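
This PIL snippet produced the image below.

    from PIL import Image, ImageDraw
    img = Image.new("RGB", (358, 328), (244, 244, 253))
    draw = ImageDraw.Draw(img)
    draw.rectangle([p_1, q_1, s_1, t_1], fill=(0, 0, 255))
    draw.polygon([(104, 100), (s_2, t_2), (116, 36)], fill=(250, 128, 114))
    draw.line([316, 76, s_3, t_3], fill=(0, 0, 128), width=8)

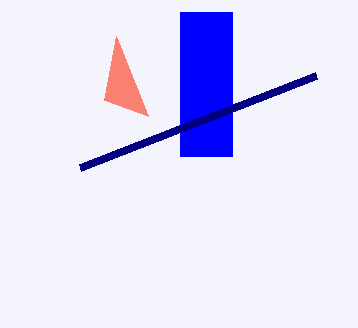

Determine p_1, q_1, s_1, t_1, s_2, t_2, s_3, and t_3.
p_1 = 180
q_1 = 12
s_1 = 232
t_1 = 156
s_2 = 148
t_2 = 116
s_3 = 80
t_3 = 168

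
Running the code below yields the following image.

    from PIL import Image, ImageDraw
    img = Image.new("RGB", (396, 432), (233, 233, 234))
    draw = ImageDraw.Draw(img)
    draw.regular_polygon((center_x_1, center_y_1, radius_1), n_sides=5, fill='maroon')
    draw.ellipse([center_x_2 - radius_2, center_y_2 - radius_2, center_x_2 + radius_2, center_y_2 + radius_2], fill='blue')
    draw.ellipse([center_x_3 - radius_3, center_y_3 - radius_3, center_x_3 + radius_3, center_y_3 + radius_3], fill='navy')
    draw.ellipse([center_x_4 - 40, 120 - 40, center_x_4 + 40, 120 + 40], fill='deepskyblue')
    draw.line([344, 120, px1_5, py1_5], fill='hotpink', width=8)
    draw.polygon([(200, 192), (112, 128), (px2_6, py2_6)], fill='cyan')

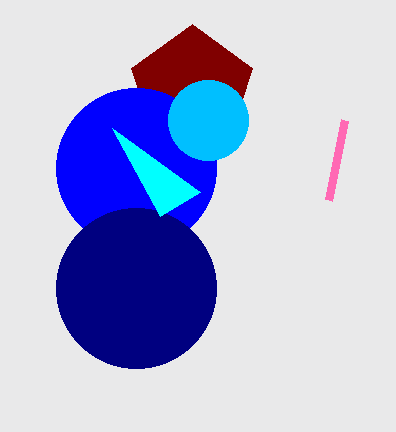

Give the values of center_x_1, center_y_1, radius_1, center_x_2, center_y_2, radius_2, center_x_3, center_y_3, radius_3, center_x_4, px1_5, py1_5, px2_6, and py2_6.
center_x_1 = 192
center_y_1 = 88
radius_1 = 64
center_x_2 = 136
center_y_2 = 168
radius_2 = 80
center_x_3 = 136
center_y_3 = 288
radius_3 = 80
center_x_4 = 208
px1_5 = 328
py1_5 = 200
px2_6 = 160
py2_6 = 216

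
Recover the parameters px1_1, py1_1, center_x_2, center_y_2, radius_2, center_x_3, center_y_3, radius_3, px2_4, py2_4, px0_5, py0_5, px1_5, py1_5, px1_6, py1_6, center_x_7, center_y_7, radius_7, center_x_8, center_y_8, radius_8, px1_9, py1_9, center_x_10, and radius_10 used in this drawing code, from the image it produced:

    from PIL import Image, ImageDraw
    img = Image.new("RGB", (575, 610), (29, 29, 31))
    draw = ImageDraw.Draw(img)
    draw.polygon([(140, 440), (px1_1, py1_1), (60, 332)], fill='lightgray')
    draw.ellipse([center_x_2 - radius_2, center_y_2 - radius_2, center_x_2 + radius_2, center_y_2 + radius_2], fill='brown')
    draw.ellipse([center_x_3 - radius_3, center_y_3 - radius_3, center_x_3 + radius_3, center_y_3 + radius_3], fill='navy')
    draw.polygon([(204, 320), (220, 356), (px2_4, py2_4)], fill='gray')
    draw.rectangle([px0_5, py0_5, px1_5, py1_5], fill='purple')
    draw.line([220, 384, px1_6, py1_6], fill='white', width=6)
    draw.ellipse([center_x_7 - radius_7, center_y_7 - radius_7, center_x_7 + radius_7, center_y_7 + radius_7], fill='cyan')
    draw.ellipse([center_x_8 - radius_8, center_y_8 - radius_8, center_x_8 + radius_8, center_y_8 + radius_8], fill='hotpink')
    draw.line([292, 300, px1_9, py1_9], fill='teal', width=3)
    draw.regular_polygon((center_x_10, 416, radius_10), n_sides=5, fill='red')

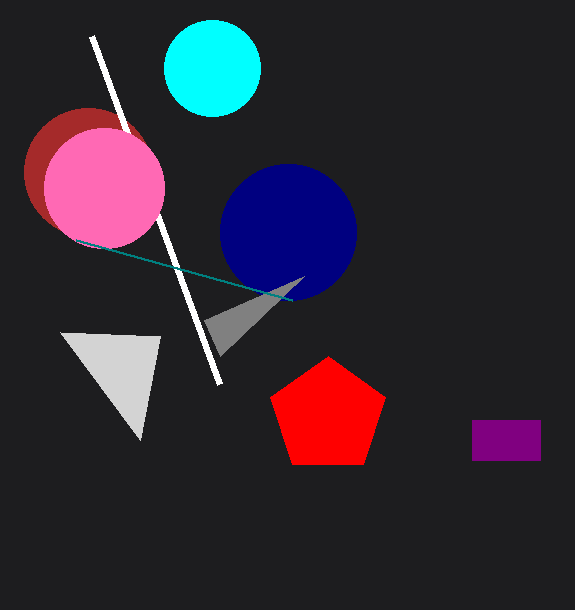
px1_1 = 160, py1_1 = 336, center_x_2 = 88, center_y_2 = 172, radius_2 = 64, center_x_3 = 288, center_y_3 = 232, radius_3 = 68, px2_4 = 304, py2_4 = 276, px0_5 = 472, py0_5 = 420, px1_5 = 540, py1_5 = 460, px1_6 = 92, py1_6 = 36, center_x_7 = 212, center_y_7 = 68, radius_7 = 48, center_x_8 = 104, center_y_8 = 188, radius_8 = 60, px1_9 = 76, py1_9 = 240, center_x_10 = 328, radius_10 = 60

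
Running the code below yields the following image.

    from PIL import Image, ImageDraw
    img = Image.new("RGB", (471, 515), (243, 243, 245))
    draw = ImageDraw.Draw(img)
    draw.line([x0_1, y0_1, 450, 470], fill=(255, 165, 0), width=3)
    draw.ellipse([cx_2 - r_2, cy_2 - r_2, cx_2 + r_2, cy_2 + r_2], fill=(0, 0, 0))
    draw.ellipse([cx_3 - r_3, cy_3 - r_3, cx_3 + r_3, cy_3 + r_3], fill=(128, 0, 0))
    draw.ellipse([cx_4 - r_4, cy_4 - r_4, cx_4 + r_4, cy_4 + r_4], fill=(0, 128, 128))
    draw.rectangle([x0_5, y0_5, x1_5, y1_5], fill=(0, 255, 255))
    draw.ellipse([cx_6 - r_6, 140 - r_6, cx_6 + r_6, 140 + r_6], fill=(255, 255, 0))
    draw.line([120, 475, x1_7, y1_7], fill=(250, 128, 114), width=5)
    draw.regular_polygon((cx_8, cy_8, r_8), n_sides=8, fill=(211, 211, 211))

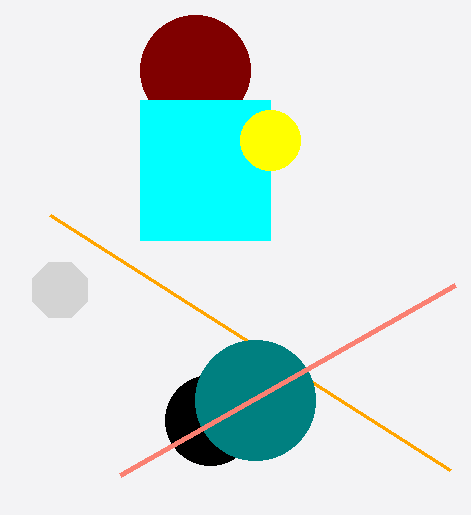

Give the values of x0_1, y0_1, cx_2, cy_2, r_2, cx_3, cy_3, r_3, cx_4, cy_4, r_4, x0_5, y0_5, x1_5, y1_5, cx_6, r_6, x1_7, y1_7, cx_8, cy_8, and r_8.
x0_1 = 50
y0_1 = 215
cx_2 = 210
cy_2 = 420
r_2 = 45
cx_3 = 195
cy_3 = 70
r_3 = 55
cx_4 = 255
cy_4 = 400
r_4 = 60
x0_5 = 140
y0_5 = 100
x1_5 = 270
y1_5 = 240
cx_6 = 270
r_6 = 30
x1_7 = 455
y1_7 = 285
cx_8 = 60
cy_8 = 290
r_8 = 30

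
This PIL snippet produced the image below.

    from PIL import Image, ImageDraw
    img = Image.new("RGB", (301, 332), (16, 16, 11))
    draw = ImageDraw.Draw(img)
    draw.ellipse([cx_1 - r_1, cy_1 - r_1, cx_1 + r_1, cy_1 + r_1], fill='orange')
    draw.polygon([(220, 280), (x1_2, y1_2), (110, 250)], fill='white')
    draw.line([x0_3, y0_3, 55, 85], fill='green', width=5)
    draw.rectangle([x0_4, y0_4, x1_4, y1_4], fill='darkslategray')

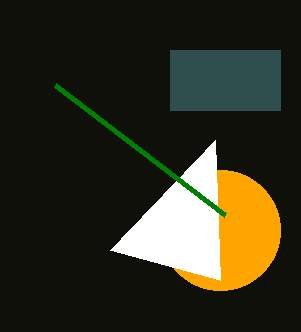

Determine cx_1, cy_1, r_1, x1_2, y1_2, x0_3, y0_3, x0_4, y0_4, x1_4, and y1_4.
cx_1 = 220, cy_1 = 230, r_1 = 60, x1_2 = 215, y1_2 = 140, x0_3 = 225, y0_3 = 215, x0_4 = 170, y0_4 = 50, x1_4 = 280, y1_4 = 110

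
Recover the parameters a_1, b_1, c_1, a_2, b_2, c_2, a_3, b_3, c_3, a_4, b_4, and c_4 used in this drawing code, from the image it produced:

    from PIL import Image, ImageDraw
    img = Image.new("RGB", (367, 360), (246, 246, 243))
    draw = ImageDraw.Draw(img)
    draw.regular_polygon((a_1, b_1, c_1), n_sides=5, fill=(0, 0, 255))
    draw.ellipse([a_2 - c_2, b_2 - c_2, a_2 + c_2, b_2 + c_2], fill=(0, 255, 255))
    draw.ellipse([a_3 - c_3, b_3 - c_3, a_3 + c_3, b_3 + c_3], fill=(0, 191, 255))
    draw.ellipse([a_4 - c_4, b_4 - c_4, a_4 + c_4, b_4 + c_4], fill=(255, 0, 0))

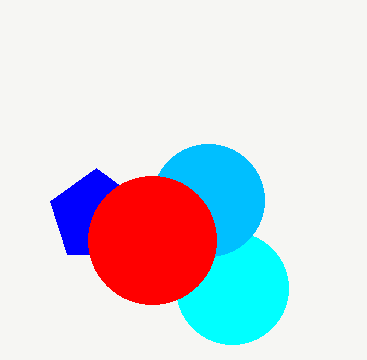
a_1 = 96, b_1 = 216, c_1 = 48, a_2 = 232, b_2 = 288, c_2 = 56, a_3 = 208, b_3 = 200, c_3 = 56, a_4 = 152, b_4 = 240, c_4 = 64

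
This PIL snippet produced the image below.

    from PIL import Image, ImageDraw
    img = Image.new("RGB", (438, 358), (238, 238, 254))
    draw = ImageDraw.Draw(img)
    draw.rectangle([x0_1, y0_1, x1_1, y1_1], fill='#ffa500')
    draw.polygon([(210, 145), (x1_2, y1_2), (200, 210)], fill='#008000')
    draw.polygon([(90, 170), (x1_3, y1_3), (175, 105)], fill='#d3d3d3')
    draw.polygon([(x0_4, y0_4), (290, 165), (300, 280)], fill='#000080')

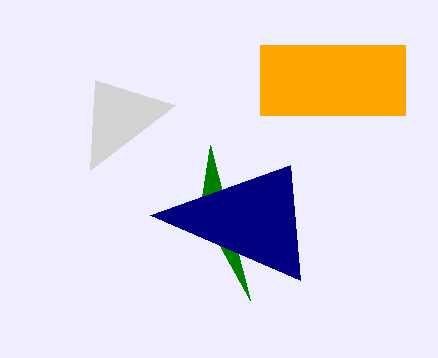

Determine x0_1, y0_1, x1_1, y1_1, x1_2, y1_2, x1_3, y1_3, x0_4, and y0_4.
x0_1 = 260
y0_1 = 45
x1_1 = 405
y1_1 = 115
x1_2 = 250
y1_2 = 300
x1_3 = 95
y1_3 = 80
x0_4 = 150
y0_4 = 215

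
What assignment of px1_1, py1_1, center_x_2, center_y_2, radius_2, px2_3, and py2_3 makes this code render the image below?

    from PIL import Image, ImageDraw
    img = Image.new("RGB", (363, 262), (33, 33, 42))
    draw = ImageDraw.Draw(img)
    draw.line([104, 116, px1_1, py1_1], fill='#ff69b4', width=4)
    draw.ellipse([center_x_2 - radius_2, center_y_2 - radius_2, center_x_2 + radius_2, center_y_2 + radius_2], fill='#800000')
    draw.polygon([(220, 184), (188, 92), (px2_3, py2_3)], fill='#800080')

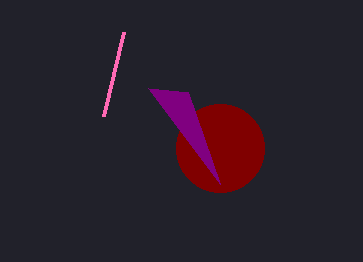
px1_1 = 124; py1_1 = 32; center_x_2 = 220; center_y_2 = 148; radius_2 = 44; px2_3 = 148; py2_3 = 88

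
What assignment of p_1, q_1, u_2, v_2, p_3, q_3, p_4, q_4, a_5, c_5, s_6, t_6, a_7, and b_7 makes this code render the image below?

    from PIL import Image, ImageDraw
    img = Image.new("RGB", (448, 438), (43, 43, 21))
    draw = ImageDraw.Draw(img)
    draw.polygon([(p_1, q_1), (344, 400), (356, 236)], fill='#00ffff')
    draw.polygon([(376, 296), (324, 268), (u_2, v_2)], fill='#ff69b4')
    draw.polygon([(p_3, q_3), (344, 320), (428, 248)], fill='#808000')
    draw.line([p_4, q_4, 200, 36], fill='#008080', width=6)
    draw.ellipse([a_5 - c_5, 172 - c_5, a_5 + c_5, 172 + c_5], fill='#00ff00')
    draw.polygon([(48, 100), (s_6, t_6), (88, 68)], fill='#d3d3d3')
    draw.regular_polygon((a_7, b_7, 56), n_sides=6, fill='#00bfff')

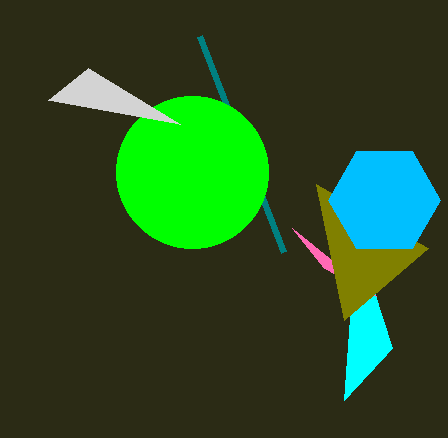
p_1 = 392
q_1 = 348
u_2 = 292
v_2 = 228
p_3 = 316
q_3 = 184
p_4 = 284
q_4 = 252
a_5 = 192
c_5 = 76
s_6 = 180
t_6 = 124
a_7 = 384
b_7 = 200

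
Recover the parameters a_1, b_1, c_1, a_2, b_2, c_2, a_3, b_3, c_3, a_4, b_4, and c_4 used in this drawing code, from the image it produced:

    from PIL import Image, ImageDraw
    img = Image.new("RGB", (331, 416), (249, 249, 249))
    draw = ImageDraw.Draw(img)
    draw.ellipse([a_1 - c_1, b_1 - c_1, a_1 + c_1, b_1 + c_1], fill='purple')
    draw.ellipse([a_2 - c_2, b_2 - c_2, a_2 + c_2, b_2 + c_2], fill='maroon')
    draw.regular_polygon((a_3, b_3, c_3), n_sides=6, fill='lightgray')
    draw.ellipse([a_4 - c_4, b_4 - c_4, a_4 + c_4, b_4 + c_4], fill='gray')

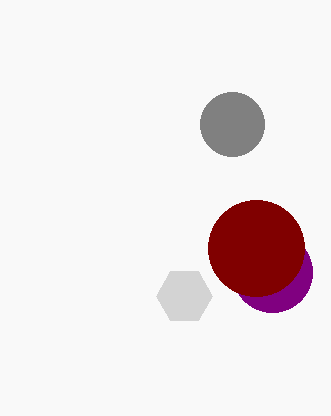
a_1 = 272, b_1 = 272, c_1 = 40, a_2 = 256, b_2 = 248, c_2 = 48, a_3 = 184, b_3 = 296, c_3 = 28, a_4 = 232, b_4 = 124, c_4 = 32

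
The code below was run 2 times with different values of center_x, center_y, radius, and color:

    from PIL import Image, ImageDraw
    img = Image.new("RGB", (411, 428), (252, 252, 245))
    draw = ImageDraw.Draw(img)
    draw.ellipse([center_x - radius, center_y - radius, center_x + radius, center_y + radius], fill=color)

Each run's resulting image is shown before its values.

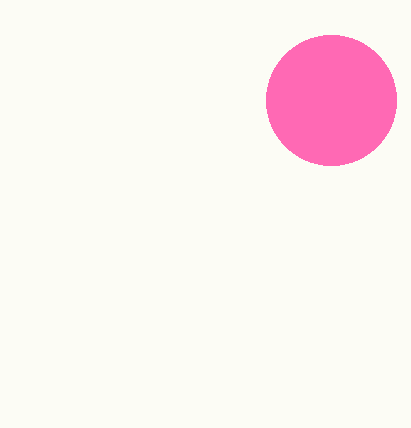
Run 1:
center_x = 331; center_y = 100; radius = 65; color = 'hotpink'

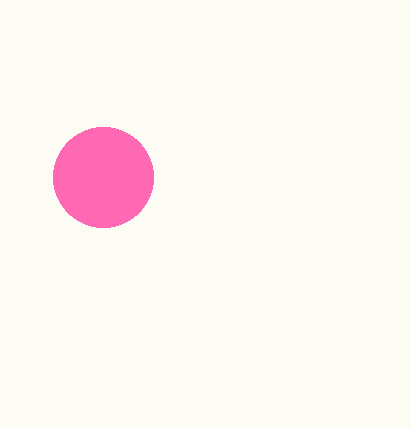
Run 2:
center_x = 103, center_y = 177, radius = 50, color = 'hotpink'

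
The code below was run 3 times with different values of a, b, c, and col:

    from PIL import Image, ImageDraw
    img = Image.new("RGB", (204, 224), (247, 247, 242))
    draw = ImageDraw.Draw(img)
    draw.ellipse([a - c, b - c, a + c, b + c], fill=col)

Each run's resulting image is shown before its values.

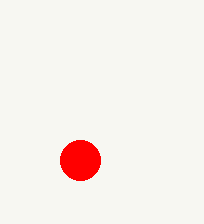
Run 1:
a = 80; b = 160; c = 20; col = 'red'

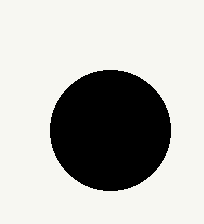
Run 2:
a = 110
b = 130
c = 60
col = 'black'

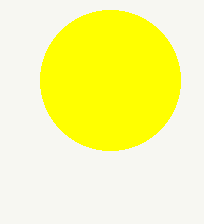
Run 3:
a = 110; b = 80; c = 70; col = 'yellow'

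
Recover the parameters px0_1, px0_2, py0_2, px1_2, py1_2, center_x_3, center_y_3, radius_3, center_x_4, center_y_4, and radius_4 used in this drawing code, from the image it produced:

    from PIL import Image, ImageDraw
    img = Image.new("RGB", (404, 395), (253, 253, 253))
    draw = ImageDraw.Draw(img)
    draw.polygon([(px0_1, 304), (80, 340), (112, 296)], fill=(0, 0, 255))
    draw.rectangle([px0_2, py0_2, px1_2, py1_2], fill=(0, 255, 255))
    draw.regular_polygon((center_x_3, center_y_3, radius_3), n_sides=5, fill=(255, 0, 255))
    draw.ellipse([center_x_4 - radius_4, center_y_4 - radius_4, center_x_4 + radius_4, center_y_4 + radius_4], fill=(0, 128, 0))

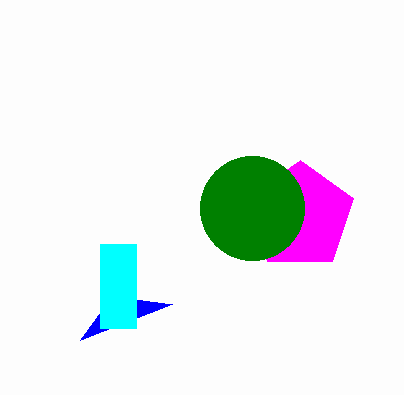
px0_1 = 172
px0_2 = 100
py0_2 = 244
px1_2 = 136
py1_2 = 328
center_x_3 = 300
center_y_3 = 216
radius_3 = 56
center_x_4 = 252
center_y_4 = 208
radius_4 = 52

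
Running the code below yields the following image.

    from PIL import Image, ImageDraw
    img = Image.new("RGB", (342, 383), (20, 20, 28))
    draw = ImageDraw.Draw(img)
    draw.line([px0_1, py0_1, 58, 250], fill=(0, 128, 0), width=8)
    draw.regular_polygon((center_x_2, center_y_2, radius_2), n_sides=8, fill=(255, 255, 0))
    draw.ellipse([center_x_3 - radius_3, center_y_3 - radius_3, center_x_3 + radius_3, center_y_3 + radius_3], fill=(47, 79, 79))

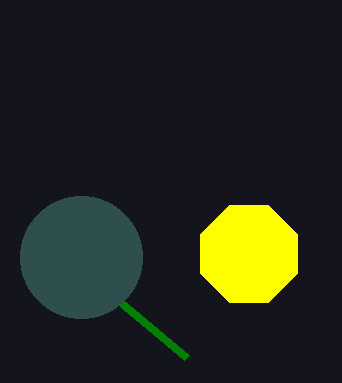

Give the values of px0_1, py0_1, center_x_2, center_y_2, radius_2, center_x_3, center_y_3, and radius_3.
px0_1 = 187, py0_1 = 358, center_x_2 = 249, center_y_2 = 254, radius_2 = 52, center_x_3 = 81, center_y_3 = 257, radius_3 = 61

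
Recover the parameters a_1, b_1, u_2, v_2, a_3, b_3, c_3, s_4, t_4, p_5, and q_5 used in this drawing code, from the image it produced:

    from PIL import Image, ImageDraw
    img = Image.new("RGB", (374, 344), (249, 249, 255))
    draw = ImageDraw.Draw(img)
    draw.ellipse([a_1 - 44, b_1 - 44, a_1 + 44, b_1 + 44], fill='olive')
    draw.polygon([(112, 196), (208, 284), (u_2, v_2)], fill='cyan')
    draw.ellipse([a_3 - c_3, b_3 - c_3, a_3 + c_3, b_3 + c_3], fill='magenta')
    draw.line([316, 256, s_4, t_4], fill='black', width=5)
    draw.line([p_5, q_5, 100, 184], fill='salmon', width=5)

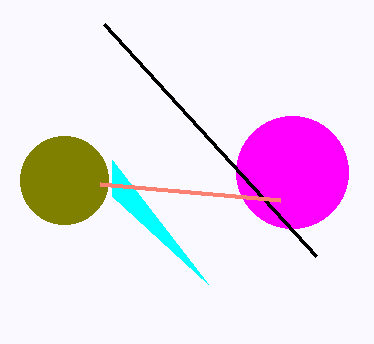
a_1 = 64; b_1 = 180; u_2 = 112; v_2 = 160; a_3 = 292; b_3 = 172; c_3 = 56; s_4 = 104; t_4 = 24; p_5 = 280; q_5 = 200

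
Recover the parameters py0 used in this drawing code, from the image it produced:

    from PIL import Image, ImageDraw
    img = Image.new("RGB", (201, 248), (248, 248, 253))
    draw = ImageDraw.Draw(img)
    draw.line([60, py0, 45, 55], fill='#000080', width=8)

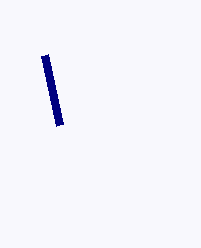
py0 = 125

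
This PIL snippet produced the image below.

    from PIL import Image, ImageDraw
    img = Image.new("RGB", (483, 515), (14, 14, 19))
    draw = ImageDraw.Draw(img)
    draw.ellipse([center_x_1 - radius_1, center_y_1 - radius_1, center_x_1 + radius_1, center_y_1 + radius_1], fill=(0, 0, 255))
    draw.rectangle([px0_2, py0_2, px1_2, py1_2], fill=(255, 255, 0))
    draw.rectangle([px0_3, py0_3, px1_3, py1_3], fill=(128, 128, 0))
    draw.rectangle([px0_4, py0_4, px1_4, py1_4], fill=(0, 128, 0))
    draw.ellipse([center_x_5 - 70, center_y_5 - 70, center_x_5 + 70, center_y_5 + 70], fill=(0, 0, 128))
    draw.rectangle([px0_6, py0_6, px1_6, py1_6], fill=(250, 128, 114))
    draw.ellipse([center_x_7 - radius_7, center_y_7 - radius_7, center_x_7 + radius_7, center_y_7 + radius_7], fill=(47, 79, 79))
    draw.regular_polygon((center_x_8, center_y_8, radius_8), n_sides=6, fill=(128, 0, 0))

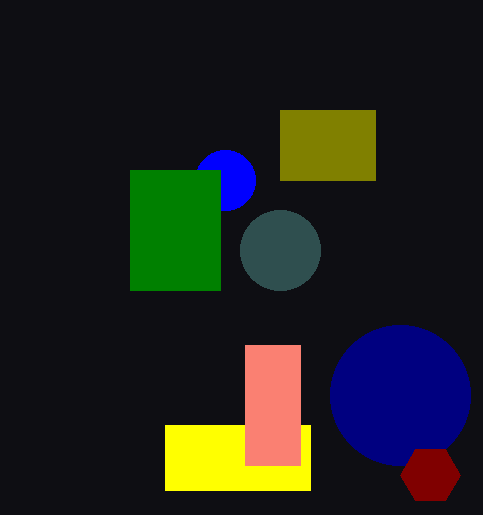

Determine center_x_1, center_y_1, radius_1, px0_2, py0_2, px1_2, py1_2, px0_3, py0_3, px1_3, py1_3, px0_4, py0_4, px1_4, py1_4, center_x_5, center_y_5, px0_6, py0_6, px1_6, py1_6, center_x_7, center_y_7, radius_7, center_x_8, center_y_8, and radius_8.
center_x_1 = 225
center_y_1 = 180
radius_1 = 30
px0_2 = 165
py0_2 = 425
px1_2 = 310
py1_2 = 490
px0_3 = 280
py0_3 = 110
px1_3 = 375
py1_3 = 180
px0_4 = 130
py0_4 = 170
px1_4 = 220
py1_4 = 290
center_x_5 = 400
center_y_5 = 395
px0_6 = 245
py0_6 = 345
px1_6 = 300
py1_6 = 465
center_x_7 = 280
center_y_7 = 250
radius_7 = 40
center_x_8 = 430
center_y_8 = 475
radius_8 = 30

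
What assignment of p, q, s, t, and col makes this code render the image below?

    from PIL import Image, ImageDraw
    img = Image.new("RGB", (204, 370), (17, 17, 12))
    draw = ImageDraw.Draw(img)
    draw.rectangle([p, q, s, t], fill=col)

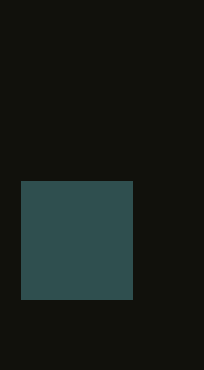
p = 21, q = 181, s = 132, t = 299, col = 'darkslategray'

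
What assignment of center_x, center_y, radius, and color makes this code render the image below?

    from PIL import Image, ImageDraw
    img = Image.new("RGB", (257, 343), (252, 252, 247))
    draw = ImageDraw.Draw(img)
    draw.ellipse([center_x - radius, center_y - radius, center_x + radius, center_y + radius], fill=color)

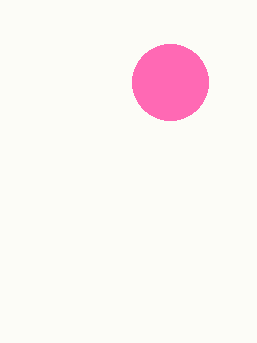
center_x = 170
center_y = 82
radius = 38
color = 'hotpink'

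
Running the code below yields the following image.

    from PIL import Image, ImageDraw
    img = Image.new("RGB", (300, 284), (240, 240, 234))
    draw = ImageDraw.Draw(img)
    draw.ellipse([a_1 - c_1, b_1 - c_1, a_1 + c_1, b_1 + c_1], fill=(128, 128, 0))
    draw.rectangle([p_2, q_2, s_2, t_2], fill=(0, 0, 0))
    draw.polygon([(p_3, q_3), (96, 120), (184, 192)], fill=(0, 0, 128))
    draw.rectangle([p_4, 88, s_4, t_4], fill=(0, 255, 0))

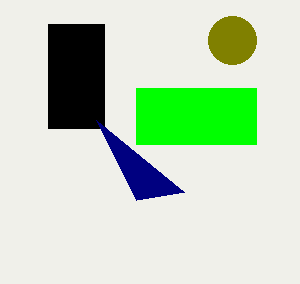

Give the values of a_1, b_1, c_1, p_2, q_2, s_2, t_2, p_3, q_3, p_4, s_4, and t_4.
a_1 = 232; b_1 = 40; c_1 = 24; p_2 = 48; q_2 = 24; s_2 = 104; t_2 = 128; p_3 = 136; q_3 = 200; p_4 = 136; s_4 = 256; t_4 = 144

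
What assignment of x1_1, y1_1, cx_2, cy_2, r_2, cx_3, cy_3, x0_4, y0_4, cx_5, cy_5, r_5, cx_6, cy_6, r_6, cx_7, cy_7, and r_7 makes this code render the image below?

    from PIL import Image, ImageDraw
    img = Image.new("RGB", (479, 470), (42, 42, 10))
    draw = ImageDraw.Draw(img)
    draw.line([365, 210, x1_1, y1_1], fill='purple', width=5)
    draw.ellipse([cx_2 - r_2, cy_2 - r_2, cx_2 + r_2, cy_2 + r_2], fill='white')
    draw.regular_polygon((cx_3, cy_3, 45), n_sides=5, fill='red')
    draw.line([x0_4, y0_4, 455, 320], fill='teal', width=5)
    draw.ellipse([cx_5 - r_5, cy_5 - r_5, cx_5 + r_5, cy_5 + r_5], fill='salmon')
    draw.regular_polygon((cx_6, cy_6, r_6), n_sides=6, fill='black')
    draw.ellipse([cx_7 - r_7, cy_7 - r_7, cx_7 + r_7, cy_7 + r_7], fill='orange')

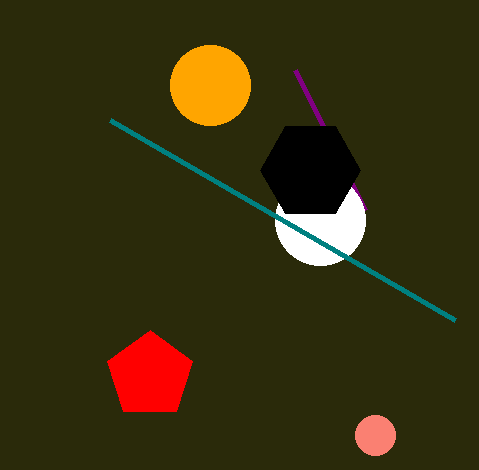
x1_1 = 295; y1_1 = 70; cx_2 = 320; cy_2 = 220; r_2 = 45; cx_3 = 150; cy_3 = 375; x0_4 = 110; y0_4 = 120; cx_5 = 375; cy_5 = 435; r_5 = 20; cx_6 = 310; cy_6 = 170; r_6 = 50; cx_7 = 210; cy_7 = 85; r_7 = 40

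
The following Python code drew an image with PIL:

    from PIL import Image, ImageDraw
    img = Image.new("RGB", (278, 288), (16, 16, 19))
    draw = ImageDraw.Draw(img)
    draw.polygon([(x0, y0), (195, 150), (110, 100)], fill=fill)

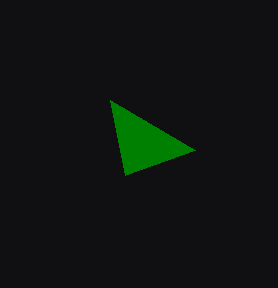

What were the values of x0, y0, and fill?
x0 = 125; y0 = 175; fill = 'green'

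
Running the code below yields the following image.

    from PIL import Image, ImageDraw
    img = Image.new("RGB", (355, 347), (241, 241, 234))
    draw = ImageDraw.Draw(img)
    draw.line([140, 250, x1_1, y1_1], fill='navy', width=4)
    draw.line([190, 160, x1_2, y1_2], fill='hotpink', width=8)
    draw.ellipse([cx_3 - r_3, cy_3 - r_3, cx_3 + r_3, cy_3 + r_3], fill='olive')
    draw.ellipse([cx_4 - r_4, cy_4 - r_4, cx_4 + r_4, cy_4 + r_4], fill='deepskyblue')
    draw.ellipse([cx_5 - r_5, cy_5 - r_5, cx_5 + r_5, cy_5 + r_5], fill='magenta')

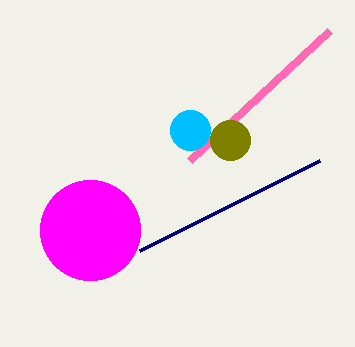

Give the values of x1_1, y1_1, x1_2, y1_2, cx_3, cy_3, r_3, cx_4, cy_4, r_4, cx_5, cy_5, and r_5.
x1_1 = 320
y1_1 = 160
x1_2 = 330
y1_2 = 30
cx_3 = 230
cy_3 = 140
r_3 = 20
cx_4 = 190
cy_4 = 130
r_4 = 20
cx_5 = 90
cy_5 = 230
r_5 = 50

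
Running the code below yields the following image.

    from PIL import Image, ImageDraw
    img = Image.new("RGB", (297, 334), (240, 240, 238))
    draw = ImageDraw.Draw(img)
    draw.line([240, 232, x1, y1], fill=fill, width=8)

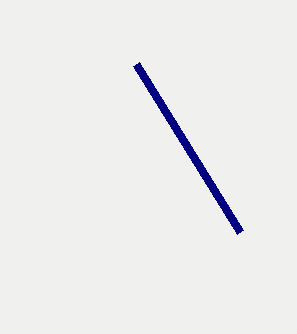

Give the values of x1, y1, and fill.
x1 = 136, y1 = 64, fill = 'navy'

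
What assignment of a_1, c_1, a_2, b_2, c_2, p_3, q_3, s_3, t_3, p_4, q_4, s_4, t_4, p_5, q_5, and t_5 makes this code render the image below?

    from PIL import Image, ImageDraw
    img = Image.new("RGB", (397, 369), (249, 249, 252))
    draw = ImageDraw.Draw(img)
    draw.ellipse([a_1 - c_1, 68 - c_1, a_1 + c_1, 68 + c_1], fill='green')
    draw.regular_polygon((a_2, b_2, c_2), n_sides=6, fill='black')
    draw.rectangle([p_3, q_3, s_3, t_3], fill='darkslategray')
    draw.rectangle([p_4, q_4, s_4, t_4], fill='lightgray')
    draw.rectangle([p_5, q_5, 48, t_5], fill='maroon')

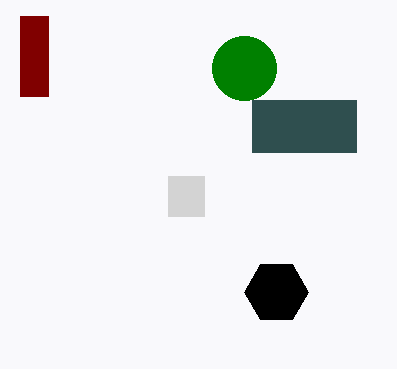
a_1 = 244, c_1 = 32, a_2 = 276, b_2 = 292, c_2 = 32, p_3 = 252, q_3 = 100, s_3 = 356, t_3 = 152, p_4 = 168, q_4 = 176, s_4 = 204, t_4 = 216, p_5 = 20, q_5 = 16, t_5 = 96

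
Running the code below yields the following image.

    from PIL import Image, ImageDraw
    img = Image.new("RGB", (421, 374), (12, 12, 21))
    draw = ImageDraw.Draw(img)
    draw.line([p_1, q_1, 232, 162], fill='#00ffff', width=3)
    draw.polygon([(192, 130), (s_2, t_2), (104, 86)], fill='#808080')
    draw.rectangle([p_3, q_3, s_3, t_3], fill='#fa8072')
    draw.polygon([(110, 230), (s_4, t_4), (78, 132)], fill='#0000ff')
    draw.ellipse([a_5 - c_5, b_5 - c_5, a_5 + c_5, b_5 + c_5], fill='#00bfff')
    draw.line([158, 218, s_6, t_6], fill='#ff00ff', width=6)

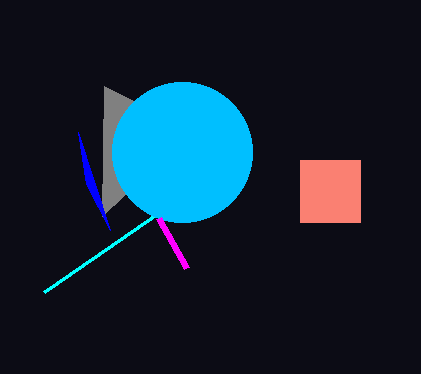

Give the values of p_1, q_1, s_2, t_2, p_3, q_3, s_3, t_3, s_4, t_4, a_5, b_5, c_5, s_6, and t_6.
p_1 = 44
q_1 = 292
s_2 = 102
t_2 = 216
p_3 = 300
q_3 = 160
s_3 = 360
t_3 = 222
s_4 = 86
t_4 = 184
a_5 = 182
b_5 = 152
c_5 = 70
s_6 = 186
t_6 = 268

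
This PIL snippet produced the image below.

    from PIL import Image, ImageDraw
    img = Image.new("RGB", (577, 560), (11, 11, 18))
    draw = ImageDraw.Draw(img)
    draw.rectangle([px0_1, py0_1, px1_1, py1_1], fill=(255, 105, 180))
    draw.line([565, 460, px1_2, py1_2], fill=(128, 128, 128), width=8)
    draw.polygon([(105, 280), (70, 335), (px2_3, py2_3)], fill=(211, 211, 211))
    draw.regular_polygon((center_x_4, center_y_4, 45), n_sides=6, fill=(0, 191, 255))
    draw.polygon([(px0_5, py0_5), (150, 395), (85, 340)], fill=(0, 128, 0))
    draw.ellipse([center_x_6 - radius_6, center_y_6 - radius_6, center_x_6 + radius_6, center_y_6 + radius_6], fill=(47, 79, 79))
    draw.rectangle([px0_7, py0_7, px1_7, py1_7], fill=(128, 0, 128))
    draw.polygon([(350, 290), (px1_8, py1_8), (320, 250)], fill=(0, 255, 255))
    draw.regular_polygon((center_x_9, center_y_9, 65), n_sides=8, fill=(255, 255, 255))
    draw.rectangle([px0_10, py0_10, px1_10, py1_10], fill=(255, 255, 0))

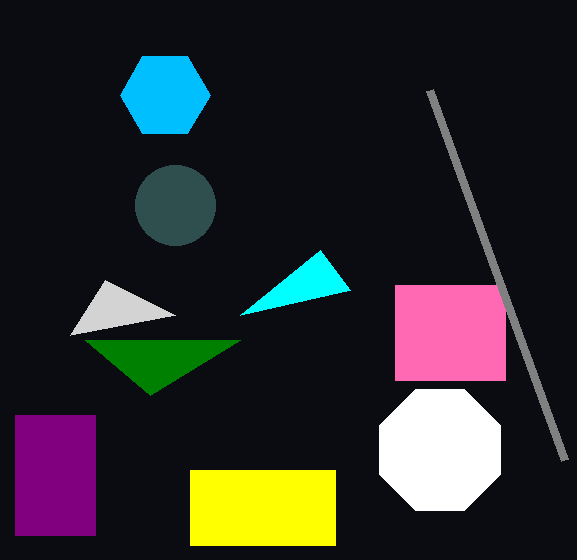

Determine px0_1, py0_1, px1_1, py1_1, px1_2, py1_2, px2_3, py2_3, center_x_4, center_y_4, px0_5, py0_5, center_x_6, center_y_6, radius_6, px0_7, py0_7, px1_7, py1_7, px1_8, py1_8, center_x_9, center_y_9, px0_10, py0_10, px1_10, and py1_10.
px0_1 = 395; py0_1 = 285; px1_1 = 505; py1_1 = 380; px1_2 = 430; py1_2 = 90; px2_3 = 175; py2_3 = 315; center_x_4 = 165; center_y_4 = 95; px0_5 = 240; py0_5 = 340; center_x_6 = 175; center_y_6 = 205; radius_6 = 40; px0_7 = 15; py0_7 = 415; px1_7 = 95; py1_7 = 535; px1_8 = 240; py1_8 = 315; center_x_9 = 440; center_y_9 = 450; px0_10 = 190; py0_10 = 470; px1_10 = 335; py1_10 = 545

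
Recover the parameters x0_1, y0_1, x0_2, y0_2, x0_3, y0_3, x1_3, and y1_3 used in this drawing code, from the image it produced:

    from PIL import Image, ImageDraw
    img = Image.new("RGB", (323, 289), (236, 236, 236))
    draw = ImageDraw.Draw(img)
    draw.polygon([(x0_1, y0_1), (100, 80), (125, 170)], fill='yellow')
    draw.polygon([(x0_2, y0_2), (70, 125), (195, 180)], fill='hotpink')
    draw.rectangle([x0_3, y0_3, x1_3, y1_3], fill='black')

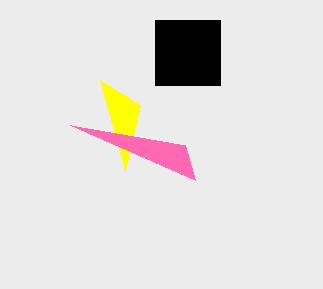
x0_1 = 140
y0_1 = 105
x0_2 = 185
y0_2 = 145
x0_3 = 155
y0_3 = 20
x1_3 = 220
y1_3 = 85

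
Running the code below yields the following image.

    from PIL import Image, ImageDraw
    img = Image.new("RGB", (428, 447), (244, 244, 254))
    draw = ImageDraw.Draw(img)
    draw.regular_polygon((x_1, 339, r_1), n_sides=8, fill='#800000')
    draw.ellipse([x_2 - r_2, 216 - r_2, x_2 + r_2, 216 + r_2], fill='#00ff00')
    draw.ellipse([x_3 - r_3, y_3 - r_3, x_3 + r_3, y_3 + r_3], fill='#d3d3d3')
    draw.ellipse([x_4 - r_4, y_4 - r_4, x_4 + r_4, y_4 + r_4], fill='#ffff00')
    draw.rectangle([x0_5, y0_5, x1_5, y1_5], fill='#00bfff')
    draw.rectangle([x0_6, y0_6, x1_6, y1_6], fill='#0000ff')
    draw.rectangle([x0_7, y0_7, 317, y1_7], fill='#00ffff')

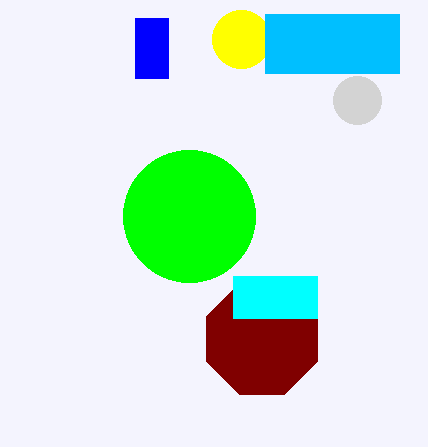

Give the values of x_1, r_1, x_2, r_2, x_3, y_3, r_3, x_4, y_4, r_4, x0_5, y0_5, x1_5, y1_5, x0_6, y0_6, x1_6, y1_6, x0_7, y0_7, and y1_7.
x_1 = 262, r_1 = 60, x_2 = 189, r_2 = 66, x_3 = 357, y_3 = 100, r_3 = 24, x_4 = 241, y_4 = 39, r_4 = 29, x0_5 = 265, y0_5 = 14, x1_5 = 399, y1_5 = 73, x0_6 = 135, y0_6 = 18, x1_6 = 168, y1_6 = 78, x0_7 = 233, y0_7 = 276, y1_7 = 318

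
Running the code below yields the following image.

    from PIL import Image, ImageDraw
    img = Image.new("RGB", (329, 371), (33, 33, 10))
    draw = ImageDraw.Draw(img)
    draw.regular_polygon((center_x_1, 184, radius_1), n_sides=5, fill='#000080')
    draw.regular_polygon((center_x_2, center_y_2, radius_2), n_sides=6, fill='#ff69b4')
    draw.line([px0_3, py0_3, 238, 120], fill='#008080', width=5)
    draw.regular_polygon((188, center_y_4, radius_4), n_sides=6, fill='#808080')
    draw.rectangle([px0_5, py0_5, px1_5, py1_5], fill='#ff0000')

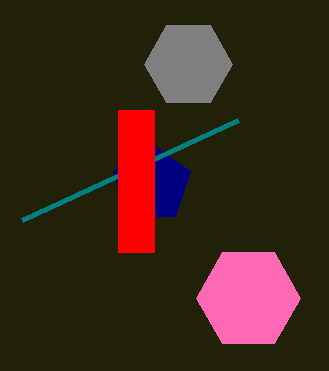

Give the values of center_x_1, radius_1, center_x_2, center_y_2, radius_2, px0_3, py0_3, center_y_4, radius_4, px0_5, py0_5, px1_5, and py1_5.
center_x_1 = 152, radius_1 = 40, center_x_2 = 248, center_y_2 = 298, radius_2 = 52, px0_3 = 22, py0_3 = 220, center_y_4 = 64, radius_4 = 44, px0_5 = 118, py0_5 = 110, px1_5 = 154, py1_5 = 252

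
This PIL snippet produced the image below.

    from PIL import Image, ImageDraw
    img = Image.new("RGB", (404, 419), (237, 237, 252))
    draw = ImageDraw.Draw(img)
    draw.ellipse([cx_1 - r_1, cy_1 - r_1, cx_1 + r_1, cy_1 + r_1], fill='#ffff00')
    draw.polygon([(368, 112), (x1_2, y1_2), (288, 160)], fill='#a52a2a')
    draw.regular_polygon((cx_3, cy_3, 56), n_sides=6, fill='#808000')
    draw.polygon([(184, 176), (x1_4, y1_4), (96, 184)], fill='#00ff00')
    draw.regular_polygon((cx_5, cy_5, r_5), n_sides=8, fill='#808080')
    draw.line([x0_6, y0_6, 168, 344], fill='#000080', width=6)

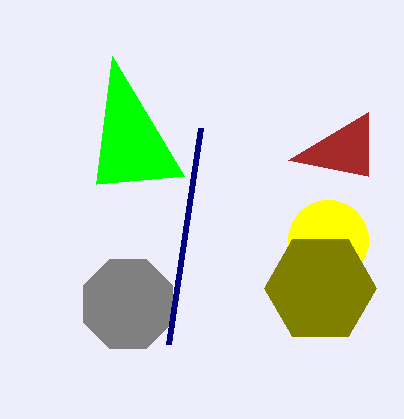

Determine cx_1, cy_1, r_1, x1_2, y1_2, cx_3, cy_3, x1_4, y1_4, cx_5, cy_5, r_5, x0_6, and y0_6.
cx_1 = 328; cy_1 = 240; r_1 = 40; x1_2 = 368; y1_2 = 176; cx_3 = 320; cy_3 = 288; x1_4 = 112; y1_4 = 56; cx_5 = 128; cy_5 = 304; r_5 = 48; x0_6 = 200; y0_6 = 128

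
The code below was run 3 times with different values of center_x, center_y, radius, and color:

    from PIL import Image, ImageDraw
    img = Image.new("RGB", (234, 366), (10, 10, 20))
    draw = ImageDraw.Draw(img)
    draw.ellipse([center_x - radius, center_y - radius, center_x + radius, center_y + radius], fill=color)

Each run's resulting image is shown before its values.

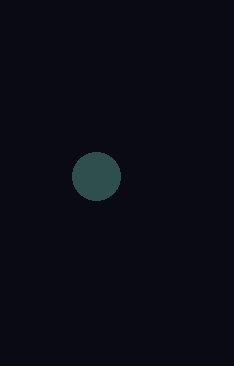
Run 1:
center_x = 96, center_y = 176, radius = 24, color = 'darkslategray'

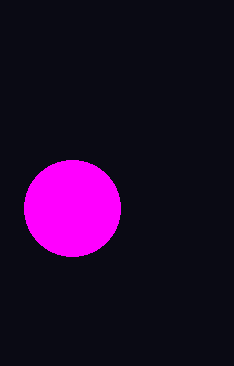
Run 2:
center_x = 72, center_y = 208, radius = 48, color = 'magenta'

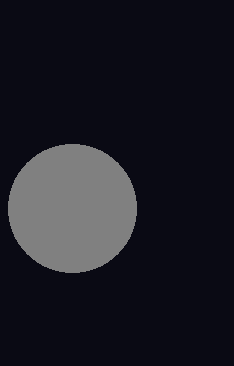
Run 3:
center_x = 72; center_y = 208; radius = 64; color = 'gray'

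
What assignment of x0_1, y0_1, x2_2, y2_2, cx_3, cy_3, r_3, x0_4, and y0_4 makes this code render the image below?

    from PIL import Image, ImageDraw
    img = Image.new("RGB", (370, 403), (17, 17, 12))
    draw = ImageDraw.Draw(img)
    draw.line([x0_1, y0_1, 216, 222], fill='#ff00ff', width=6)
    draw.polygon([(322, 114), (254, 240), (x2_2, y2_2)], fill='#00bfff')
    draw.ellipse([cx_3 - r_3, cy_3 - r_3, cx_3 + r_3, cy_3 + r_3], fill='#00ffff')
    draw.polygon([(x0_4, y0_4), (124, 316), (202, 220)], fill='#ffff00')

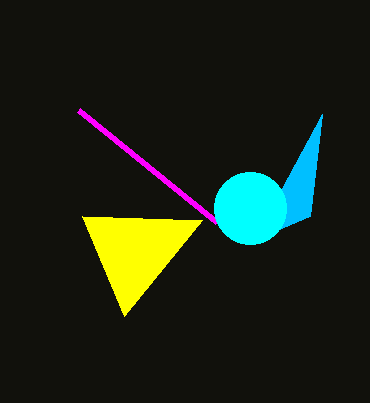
x0_1 = 78, y0_1 = 110, x2_2 = 310, y2_2 = 216, cx_3 = 250, cy_3 = 208, r_3 = 36, x0_4 = 82, y0_4 = 216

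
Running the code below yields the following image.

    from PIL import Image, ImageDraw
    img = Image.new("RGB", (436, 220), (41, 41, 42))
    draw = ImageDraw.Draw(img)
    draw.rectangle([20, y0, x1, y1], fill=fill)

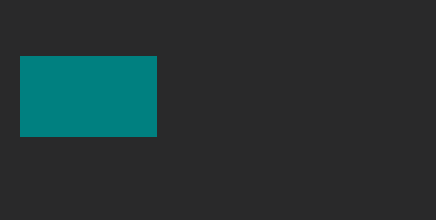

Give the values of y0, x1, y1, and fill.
y0 = 56
x1 = 156
y1 = 136
fill = 'teal'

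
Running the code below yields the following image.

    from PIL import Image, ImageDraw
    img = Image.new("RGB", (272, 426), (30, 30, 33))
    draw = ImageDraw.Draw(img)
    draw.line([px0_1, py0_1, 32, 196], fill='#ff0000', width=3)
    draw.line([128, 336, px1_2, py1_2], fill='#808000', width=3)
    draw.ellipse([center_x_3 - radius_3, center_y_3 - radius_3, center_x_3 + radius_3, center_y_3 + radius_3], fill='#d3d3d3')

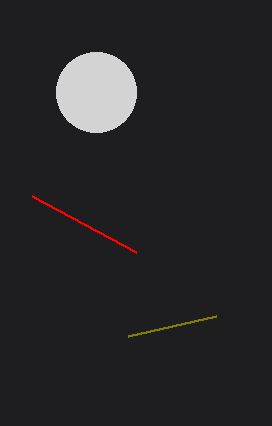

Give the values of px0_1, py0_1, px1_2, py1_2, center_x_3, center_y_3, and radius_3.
px0_1 = 136, py0_1 = 252, px1_2 = 216, py1_2 = 316, center_x_3 = 96, center_y_3 = 92, radius_3 = 40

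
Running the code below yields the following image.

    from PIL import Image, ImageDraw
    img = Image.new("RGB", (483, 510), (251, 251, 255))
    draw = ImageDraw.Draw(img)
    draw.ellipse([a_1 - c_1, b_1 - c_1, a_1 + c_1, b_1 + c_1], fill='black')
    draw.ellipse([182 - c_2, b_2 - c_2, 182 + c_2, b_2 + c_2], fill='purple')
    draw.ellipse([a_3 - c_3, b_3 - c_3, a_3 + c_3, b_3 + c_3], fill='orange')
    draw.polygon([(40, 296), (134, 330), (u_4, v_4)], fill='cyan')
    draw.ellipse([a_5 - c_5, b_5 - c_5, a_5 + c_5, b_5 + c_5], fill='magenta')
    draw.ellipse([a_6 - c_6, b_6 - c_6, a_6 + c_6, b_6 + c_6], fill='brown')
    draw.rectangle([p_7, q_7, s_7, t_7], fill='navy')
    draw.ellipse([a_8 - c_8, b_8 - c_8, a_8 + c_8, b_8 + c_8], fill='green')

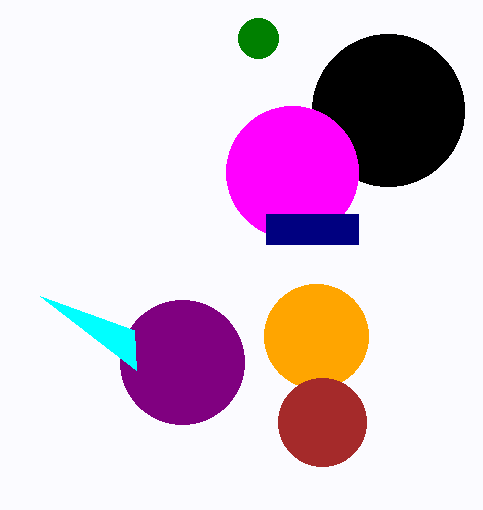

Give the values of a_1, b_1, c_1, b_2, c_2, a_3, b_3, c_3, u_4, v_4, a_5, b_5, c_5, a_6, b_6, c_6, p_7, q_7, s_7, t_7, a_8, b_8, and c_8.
a_1 = 388, b_1 = 110, c_1 = 76, b_2 = 362, c_2 = 62, a_3 = 316, b_3 = 336, c_3 = 52, u_4 = 136, v_4 = 370, a_5 = 292, b_5 = 172, c_5 = 66, a_6 = 322, b_6 = 422, c_6 = 44, p_7 = 266, q_7 = 214, s_7 = 358, t_7 = 244, a_8 = 258, b_8 = 38, c_8 = 20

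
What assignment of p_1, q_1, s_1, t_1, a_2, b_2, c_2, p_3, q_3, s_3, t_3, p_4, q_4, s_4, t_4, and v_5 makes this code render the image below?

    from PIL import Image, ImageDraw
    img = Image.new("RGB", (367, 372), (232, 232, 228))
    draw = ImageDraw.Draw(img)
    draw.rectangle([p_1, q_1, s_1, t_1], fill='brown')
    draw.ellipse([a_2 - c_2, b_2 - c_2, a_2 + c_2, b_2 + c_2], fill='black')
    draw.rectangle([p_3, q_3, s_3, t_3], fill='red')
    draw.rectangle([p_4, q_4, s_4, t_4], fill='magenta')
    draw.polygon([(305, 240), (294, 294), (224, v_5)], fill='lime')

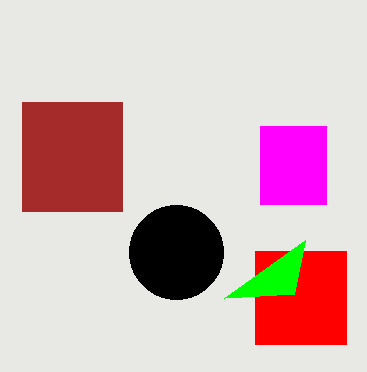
p_1 = 22
q_1 = 102
s_1 = 122
t_1 = 211
a_2 = 176
b_2 = 252
c_2 = 47
p_3 = 255
q_3 = 251
s_3 = 346
t_3 = 344
p_4 = 260
q_4 = 126
s_4 = 326
t_4 = 204
v_5 = 298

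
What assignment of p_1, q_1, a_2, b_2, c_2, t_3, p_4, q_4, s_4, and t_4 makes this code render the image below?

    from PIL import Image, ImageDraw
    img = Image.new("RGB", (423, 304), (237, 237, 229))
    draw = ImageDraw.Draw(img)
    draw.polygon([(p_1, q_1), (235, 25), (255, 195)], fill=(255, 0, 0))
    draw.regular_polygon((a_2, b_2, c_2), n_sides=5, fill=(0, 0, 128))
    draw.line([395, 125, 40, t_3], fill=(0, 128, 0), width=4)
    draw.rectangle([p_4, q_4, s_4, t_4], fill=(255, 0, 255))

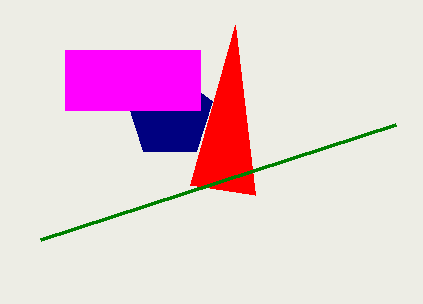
p_1 = 190, q_1 = 185, a_2 = 170, b_2 = 115, c_2 = 45, t_3 = 240, p_4 = 65, q_4 = 50, s_4 = 200, t_4 = 110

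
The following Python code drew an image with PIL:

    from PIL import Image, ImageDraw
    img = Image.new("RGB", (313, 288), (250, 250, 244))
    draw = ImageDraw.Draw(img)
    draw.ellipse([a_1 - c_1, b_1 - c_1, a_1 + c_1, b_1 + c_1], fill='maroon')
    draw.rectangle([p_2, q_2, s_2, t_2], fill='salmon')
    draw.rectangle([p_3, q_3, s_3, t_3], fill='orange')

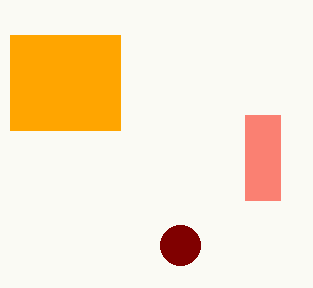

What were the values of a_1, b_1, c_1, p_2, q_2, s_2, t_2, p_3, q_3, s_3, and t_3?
a_1 = 180; b_1 = 245; c_1 = 20; p_2 = 245; q_2 = 115; s_2 = 280; t_2 = 200; p_3 = 10; q_3 = 35; s_3 = 120; t_3 = 130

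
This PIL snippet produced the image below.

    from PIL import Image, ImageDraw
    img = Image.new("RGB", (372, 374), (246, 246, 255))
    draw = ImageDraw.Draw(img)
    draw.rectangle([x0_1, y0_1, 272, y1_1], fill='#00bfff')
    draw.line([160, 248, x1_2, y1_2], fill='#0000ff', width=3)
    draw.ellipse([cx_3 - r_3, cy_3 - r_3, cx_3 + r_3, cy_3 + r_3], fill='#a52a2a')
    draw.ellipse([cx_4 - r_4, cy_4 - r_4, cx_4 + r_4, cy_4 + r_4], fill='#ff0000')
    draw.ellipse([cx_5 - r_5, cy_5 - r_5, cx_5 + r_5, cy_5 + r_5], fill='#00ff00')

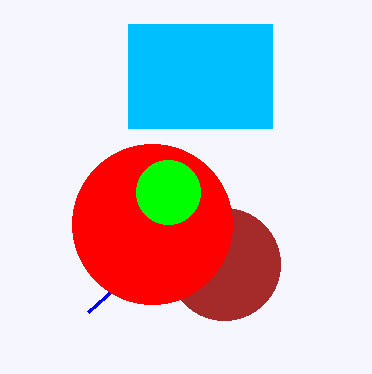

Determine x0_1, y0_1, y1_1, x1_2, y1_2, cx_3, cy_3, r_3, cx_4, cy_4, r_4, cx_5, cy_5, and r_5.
x0_1 = 128; y0_1 = 24; y1_1 = 128; x1_2 = 88; y1_2 = 312; cx_3 = 224; cy_3 = 264; r_3 = 56; cx_4 = 152; cy_4 = 224; r_4 = 80; cx_5 = 168; cy_5 = 192; r_5 = 32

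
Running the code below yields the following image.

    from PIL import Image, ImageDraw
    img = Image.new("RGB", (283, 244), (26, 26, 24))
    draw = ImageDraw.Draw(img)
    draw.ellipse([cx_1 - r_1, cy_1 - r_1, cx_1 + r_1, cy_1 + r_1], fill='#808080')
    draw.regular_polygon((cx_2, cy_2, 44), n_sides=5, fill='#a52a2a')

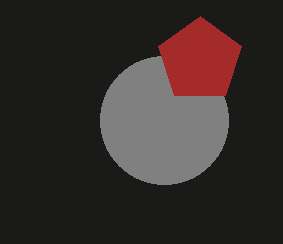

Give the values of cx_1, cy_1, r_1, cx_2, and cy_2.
cx_1 = 164, cy_1 = 120, r_1 = 64, cx_2 = 200, cy_2 = 60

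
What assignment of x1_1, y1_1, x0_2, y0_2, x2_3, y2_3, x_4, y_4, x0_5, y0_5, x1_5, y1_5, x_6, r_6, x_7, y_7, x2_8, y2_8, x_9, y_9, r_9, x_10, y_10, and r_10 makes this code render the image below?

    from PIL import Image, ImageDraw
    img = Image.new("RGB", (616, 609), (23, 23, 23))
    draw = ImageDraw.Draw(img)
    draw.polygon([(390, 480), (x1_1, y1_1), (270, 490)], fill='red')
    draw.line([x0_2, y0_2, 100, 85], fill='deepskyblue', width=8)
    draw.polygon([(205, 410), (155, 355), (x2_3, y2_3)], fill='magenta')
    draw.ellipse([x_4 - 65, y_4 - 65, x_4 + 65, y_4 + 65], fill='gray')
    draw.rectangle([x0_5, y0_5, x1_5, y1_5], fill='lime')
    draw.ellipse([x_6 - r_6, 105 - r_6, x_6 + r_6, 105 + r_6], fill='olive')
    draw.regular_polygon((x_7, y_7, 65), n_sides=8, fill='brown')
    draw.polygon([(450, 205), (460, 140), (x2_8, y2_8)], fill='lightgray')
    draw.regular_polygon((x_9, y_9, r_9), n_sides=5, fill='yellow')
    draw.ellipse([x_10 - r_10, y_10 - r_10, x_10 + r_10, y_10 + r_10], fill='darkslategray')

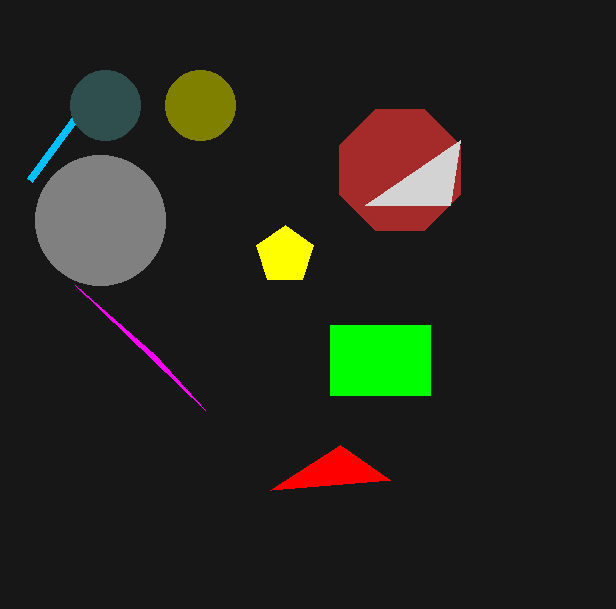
x1_1 = 340
y1_1 = 445
x0_2 = 30
y0_2 = 180
x2_3 = 75
y2_3 = 285
x_4 = 100
y_4 = 220
x0_5 = 330
y0_5 = 325
x1_5 = 430
y1_5 = 395
x_6 = 200
r_6 = 35
x_7 = 400
y_7 = 170
x2_8 = 365
y2_8 = 205
x_9 = 285
y_9 = 255
r_9 = 30
x_10 = 105
y_10 = 105
r_10 = 35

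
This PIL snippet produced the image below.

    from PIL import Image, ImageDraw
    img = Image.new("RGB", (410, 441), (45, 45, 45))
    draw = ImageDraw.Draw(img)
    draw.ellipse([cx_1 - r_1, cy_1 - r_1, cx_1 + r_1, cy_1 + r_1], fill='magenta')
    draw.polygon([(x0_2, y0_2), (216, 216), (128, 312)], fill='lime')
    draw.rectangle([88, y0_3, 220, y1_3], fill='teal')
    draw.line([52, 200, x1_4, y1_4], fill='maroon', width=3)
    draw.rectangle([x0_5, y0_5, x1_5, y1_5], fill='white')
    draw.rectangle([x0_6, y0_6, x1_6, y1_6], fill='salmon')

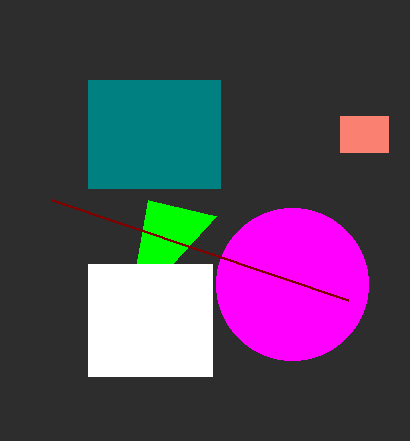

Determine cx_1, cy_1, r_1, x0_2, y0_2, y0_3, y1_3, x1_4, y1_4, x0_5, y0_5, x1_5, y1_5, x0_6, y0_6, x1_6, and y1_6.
cx_1 = 292
cy_1 = 284
r_1 = 76
x0_2 = 148
y0_2 = 200
y0_3 = 80
y1_3 = 188
x1_4 = 348
y1_4 = 300
x0_5 = 88
y0_5 = 264
x1_5 = 212
y1_5 = 376
x0_6 = 340
y0_6 = 116
x1_6 = 388
y1_6 = 152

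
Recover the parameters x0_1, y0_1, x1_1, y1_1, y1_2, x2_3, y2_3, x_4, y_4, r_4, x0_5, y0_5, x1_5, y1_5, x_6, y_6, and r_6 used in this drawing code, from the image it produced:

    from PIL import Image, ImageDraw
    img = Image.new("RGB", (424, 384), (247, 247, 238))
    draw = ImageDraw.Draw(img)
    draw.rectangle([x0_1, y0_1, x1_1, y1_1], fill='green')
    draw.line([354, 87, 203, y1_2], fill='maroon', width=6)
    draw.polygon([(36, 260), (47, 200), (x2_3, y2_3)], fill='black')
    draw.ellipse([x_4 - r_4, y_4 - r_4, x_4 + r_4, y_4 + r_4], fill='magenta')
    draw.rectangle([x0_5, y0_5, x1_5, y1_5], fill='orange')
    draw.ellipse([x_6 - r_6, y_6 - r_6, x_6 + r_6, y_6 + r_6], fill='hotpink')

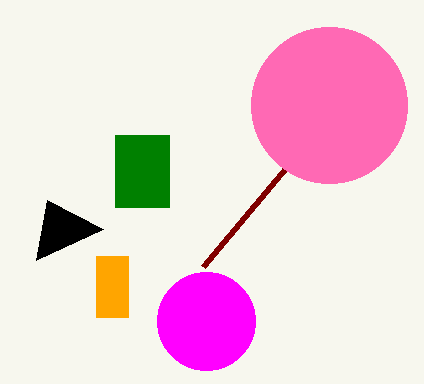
x0_1 = 115; y0_1 = 135; x1_1 = 169; y1_1 = 207; y1_2 = 267; x2_3 = 103; y2_3 = 229; x_4 = 206; y_4 = 321; r_4 = 49; x0_5 = 96; y0_5 = 256; x1_5 = 128; y1_5 = 317; x_6 = 329; y_6 = 105; r_6 = 78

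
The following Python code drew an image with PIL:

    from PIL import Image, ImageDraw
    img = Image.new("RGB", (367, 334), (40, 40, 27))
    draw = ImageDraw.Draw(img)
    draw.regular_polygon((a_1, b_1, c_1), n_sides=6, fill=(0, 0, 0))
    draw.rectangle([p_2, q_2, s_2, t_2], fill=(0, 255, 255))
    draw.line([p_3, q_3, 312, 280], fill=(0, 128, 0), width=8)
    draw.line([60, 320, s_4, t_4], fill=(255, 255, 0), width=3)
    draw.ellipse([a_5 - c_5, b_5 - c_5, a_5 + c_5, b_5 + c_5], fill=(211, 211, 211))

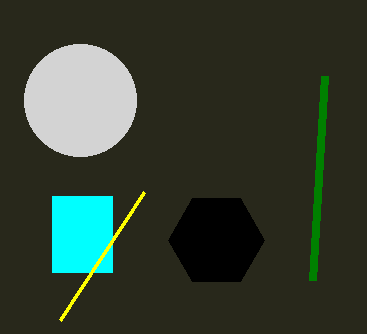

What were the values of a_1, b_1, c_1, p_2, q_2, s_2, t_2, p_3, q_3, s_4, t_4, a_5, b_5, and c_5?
a_1 = 216, b_1 = 240, c_1 = 48, p_2 = 52, q_2 = 196, s_2 = 112, t_2 = 272, p_3 = 324, q_3 = 76, s_4 = 144, t_4 = 192, a_5 = 80, b_5 = 100, c_5 = 56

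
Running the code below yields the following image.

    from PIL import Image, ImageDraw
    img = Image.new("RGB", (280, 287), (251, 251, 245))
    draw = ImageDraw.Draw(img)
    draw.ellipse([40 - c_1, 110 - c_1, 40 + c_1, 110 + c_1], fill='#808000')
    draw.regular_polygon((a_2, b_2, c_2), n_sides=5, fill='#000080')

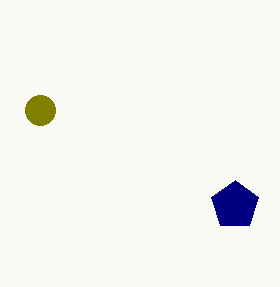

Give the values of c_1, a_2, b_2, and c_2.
c_1 = 15, a_2 = 235, b_2 = 205, c_2 = 25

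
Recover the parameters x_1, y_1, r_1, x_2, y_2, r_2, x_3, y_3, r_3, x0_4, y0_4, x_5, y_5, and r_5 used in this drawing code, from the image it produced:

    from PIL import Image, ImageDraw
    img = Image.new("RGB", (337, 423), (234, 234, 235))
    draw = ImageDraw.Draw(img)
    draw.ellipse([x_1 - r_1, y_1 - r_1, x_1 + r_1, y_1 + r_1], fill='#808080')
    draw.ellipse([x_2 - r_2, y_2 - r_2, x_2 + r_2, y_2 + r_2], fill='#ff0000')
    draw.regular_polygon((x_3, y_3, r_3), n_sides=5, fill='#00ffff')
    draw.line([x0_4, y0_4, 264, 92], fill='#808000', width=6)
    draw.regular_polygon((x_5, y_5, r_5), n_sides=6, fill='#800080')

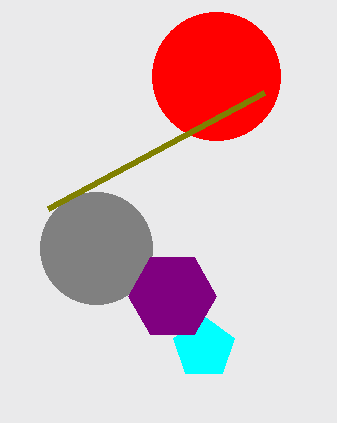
x_1 = 96, y_1 = 248, r_1 = 56, x_2 = 216, y_2 = 76, r_2 = 64, x_3 = 204, y_3 = 348, r_3 = 32, x0_4 = 48, y0_4 = 208, x_5 = 172, y_5 = 296, r_5 = 44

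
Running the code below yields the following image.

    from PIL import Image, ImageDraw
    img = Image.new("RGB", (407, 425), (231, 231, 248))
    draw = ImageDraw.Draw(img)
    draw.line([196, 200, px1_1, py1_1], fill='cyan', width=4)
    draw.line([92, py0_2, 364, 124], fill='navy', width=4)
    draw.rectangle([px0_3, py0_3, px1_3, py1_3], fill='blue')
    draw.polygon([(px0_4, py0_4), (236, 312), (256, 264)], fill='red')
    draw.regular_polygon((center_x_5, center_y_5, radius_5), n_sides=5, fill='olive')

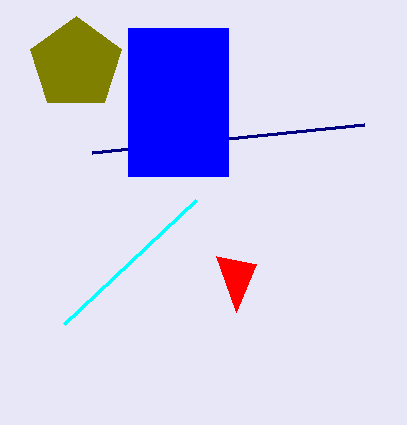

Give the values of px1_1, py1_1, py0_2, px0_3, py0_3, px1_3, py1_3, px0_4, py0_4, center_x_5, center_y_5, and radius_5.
px1_1 = 64
py1_1 = 324
py0_2 = 152
px0_3 = 128
py0_3 = 28
px1_3 = 228
py1_3 = 176
px0_4 = 216
py0_4 = 256
center_x_5 = 76
center_y_5 = 64
radius_5 = 48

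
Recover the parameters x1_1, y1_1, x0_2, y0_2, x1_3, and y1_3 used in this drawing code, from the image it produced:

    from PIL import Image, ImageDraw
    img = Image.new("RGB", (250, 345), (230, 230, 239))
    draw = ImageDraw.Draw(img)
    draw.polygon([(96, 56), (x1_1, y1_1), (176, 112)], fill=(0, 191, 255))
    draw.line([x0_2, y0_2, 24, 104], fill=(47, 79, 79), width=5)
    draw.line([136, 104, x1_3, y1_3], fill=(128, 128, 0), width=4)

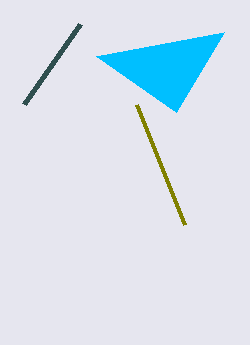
x1_1 = 224, y1_1 = 32, x0_2 = 80, y0_2 = 24, x1_3 = 184, y1_3 = 224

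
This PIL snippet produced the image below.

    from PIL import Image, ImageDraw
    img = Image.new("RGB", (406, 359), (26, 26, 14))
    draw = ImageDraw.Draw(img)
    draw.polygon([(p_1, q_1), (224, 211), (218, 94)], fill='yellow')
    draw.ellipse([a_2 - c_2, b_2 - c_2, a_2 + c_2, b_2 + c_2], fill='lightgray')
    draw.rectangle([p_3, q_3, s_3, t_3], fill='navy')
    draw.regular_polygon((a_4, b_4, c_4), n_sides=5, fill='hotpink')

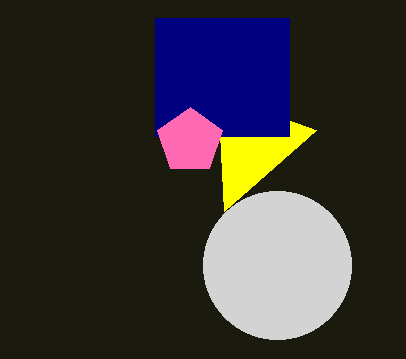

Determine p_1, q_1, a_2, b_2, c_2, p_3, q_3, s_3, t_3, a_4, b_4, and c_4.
p_1 = 316, q_1 = 130, a_2 = 277, b_2 = 265, c_2 = 74, p_3 = 155, q_3 = 18, s_3 = 289, t_3 = 136, a_4 = 190, b_4 = 141, c_4 = 34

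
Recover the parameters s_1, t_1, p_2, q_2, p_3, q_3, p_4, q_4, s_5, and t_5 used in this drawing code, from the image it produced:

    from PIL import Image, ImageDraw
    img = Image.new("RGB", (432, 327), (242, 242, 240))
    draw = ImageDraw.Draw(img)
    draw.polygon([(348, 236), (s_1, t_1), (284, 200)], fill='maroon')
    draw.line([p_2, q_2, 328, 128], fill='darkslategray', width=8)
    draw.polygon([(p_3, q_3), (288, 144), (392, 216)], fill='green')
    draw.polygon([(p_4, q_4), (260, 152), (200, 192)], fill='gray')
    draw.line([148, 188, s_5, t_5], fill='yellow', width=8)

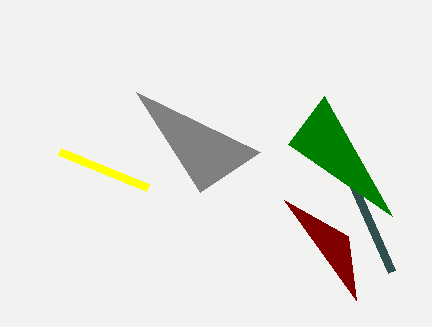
s_1 = 356, t_1 = 300, p_2 = 392, q_2 = 272, p_3 = 324, q_3 = 96, p_4 = 136, q_4 = 92, s_5 = 60, t_5 = 152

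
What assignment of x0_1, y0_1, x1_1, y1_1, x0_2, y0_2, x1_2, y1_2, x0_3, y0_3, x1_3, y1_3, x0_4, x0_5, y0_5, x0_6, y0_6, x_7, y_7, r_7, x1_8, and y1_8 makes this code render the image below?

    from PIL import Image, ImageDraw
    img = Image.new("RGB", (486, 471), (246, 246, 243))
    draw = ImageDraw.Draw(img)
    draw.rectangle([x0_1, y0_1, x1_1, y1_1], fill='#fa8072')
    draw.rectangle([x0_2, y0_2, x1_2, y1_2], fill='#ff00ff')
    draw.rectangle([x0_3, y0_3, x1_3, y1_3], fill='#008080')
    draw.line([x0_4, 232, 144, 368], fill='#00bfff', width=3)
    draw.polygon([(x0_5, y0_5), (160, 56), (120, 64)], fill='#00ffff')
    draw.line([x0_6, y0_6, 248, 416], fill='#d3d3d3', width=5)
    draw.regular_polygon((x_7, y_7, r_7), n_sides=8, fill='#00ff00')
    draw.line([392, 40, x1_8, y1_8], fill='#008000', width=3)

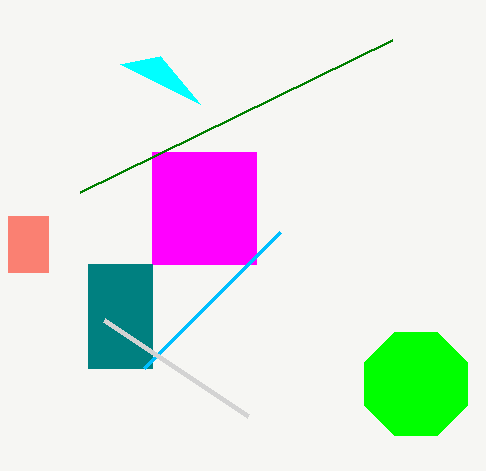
x0_1 = 8
y0_1 = 216
x1_1 = 48
y1_1 = 272
x0_2 = 152
y0_2 = 152
x1_2 = 256
y1_2 = 264
x0_3 = 88
y0_3 = 264
x1_3 = 152
y1_3 = 368
x0_4 = 280
x0_5 = 200
y0_5 = 104
x0_6 = 104
y0_6 = 320
x_7 = 416
y_7 = 384
r_7 = 56
x1_8 = 80
y1_8 = 192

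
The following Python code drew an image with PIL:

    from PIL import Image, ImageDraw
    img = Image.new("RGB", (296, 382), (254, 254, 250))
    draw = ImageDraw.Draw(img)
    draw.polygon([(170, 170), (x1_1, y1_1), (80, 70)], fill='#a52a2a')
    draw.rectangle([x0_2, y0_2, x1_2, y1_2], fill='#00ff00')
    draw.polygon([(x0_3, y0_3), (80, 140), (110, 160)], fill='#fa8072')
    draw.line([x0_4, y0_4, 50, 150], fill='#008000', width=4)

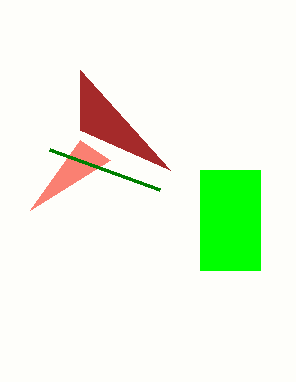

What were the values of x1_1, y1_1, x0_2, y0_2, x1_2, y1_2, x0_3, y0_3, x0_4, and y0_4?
x1_1 = 80, y1_1 = 130, x0_2 = 200, y0_2 = 170, x1_2 = 260, y1_2 = 270, x0_3 = 30, y0_3 = 210, x0_4 = 160, y0_4 = 190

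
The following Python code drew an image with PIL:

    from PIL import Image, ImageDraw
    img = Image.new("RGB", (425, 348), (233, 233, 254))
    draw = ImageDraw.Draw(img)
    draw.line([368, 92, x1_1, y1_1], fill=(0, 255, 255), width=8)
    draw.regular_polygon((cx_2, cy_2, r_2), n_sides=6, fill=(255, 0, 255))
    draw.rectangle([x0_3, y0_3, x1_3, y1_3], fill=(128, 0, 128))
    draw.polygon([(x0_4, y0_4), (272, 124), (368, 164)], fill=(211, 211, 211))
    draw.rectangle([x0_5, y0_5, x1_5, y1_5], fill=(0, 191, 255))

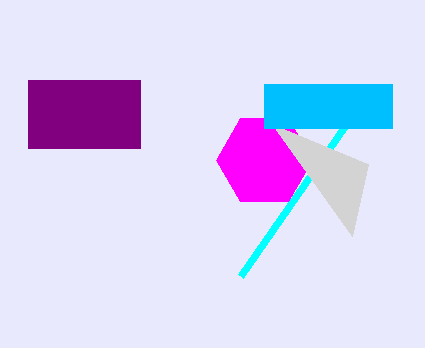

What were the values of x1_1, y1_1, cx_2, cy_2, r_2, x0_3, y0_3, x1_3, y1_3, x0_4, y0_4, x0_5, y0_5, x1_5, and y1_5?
x1_1 = 240; y1_1 = 276; cx_2 = 264; cy_2 = 160; r_2 = 48; x0_3 = 28; y0_3 = 80; x1_3 = 140; y1_3 = 148; x0_4 = 352; y0_4 = 236; x0_5 = 264; y0_5 = 84; x1_5 = 392; y1_5 = 128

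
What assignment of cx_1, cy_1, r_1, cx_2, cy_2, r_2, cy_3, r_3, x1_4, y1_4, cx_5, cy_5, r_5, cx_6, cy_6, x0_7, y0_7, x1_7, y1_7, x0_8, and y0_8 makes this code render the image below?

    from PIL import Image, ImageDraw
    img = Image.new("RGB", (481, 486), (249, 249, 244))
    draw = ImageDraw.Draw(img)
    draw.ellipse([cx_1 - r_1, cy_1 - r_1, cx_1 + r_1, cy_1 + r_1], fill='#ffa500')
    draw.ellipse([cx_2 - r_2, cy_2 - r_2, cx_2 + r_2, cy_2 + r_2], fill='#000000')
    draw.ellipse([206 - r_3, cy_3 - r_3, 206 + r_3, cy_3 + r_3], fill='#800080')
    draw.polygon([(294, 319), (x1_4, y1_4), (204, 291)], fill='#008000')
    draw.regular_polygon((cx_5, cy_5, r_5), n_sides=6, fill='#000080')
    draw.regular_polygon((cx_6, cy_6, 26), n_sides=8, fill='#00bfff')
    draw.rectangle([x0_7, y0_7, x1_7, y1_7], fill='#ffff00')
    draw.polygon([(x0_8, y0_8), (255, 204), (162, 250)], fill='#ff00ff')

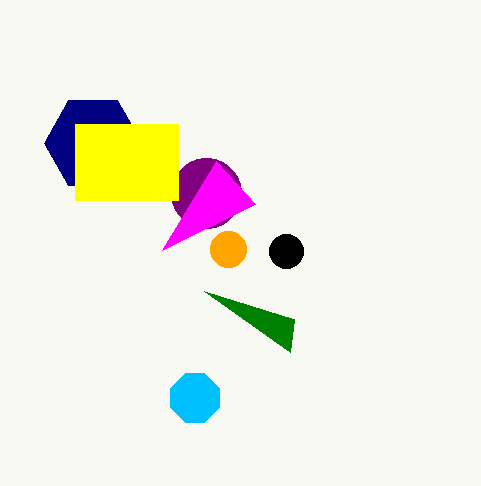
cx_1 = 228; cy_1 = 249; r_1 = 18; cx_2 = 286; cy_2 = 251; r_2 = 17; cy_3 = 193; r_3 = 35; x1_4 = 290; y1_4 = 352; cx_5 = 93; cy_5 = 143; r_5 = 49; cx_6 = 195; cy_6 = 398; x0_7 = 75; y0_7 = 124; x1_7 = 178; y1_7 = 200; x0_8 = 216; y0_8 = 161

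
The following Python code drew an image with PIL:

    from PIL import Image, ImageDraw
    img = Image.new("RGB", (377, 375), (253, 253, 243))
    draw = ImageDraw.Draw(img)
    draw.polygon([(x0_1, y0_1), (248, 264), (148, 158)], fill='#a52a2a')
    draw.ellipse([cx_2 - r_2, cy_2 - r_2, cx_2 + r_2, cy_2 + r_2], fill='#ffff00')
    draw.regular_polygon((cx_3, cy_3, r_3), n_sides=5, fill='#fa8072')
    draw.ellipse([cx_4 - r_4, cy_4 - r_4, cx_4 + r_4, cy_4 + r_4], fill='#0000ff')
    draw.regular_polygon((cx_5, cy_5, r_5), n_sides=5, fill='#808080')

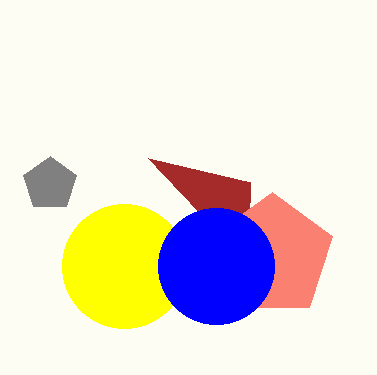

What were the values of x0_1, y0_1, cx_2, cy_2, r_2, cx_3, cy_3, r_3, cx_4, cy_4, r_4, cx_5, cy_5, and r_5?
x0_1 = 250, y0_1 = 182, cx_2 = 124, cy_2 = 266, r_2 = 62, cx_3 = 272, cy_3 = 256, r_3 = 64, cx_4 = 216, cy_4 = 266, r_4 = 58, cx_5 = 50, cy_5 = 184, r_5 = 28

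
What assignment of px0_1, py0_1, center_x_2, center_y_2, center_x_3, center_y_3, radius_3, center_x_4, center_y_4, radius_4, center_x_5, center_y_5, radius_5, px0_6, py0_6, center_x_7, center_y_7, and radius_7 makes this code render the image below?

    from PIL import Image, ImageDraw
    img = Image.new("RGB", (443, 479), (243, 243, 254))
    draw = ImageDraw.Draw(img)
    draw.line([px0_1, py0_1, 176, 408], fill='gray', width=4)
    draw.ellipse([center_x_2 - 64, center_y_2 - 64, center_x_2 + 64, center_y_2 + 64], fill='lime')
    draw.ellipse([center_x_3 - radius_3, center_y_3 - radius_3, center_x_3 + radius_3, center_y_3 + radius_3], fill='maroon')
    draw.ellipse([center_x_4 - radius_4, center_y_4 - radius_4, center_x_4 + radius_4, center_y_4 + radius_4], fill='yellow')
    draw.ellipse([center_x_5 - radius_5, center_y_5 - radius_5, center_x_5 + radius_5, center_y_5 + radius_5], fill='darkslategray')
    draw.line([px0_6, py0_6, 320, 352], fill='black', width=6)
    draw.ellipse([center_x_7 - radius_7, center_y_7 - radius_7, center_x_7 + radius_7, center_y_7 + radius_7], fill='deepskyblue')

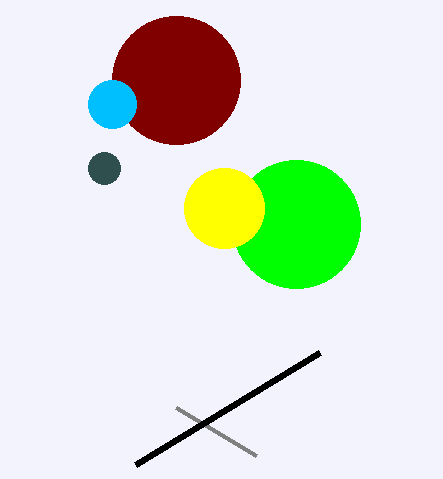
px0_1 = 256, py0_1 = 456, center_x_2 = 296, center_y_2 = 224, center_x_3 = 176, center_y_3 = 80, radius_3 = 64, center_x_4 = 224, center_y_4 = 208, radius_4 = 40, center_x_5 = 104, center_y_5 = 168, radius_5 = 16, px0_6 = 136, py0_6 = 464, center_x_7 = 112, center_y_7 = 104, radius_7 = 24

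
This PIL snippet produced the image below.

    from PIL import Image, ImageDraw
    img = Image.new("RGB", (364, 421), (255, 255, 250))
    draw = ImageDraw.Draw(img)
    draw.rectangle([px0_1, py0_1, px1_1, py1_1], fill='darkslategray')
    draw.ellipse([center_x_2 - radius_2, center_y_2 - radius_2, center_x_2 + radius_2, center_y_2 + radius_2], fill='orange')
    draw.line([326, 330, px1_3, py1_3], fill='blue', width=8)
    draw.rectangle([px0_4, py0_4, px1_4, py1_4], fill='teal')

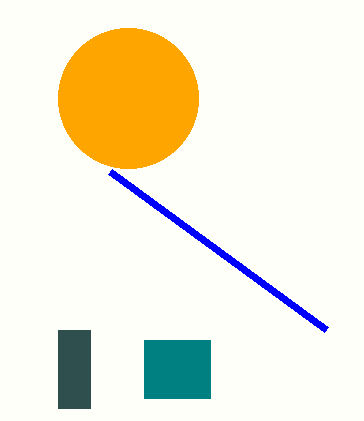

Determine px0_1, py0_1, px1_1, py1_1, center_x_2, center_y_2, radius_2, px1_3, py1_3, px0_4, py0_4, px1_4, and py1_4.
px0_1 = 58, py0_1 = 330, px1_1 = 90, py1_1 = 408, center_x_2 = 128, center_y_2 = 98, radius_2 = 70, px1_3 = 110, py1_3 = 172, px0_4 = 144, py0_4 = 340, px1_4 = 210, py1_4 = 398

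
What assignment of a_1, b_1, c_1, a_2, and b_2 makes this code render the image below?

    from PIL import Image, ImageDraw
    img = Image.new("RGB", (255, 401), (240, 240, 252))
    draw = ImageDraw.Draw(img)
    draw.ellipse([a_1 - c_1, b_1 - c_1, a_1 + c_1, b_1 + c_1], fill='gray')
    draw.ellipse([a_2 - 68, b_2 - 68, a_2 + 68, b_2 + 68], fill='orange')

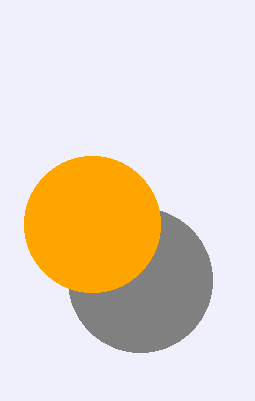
a_1 = 140, b_1 = 280, c_1 = 72, a_2 = 92, b_2 = 224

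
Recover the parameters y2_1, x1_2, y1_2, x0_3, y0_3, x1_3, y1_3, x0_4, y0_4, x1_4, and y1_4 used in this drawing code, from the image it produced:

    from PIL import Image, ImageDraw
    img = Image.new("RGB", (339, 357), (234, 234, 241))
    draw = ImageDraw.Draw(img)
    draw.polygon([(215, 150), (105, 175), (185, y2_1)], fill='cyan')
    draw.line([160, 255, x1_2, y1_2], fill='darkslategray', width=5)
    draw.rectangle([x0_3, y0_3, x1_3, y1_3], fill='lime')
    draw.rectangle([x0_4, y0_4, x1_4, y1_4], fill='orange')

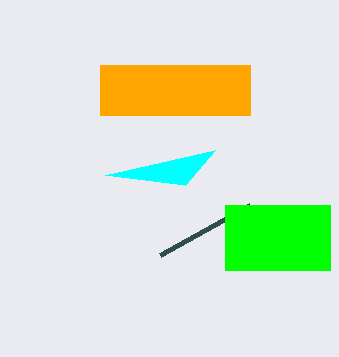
y2_1 = 185
x1_2 = 250
y1_2 = 205
x0_3 = 225
y0_3 = 205
x1_3 = 330
y1_3 = 270
x0_4 = 100
y0_4 = 65
x1_4 = 250
y1_4 = 115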